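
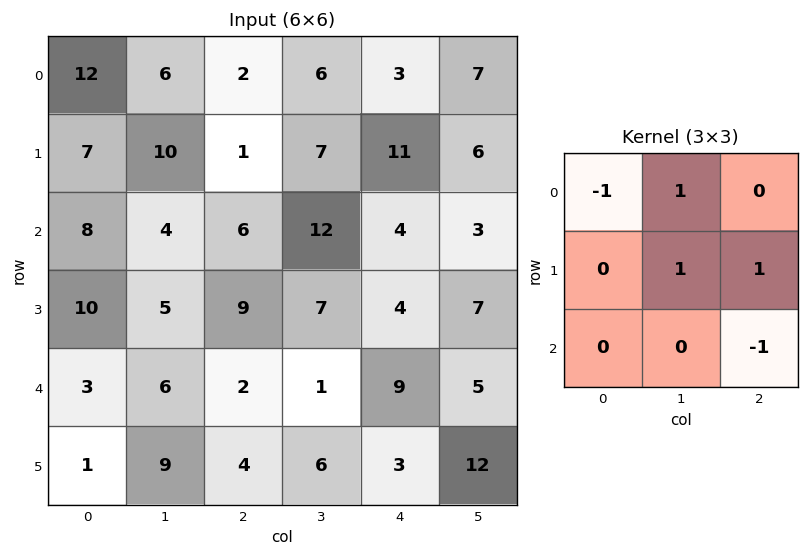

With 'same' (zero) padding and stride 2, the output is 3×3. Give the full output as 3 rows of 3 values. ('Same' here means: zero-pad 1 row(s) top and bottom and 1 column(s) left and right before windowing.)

8 1 4
14 2 4
10 1 -1

Output[0,0]: The receptive field on the zero-padded input at this output position is [0 0 0 / 0 12 6 / 0 7 10]. Elementwise product with the kernel and sum: 0·-1 + 0·1 + 12·1 + 6·1 + 10·-1.
Output[0,1]: The receptive field on the zero-padded input at this output position is [0 0 0 / 6 2 6 / 10 1 7]. Elementwise product with the kernel and sum: 0·-1 + 0·1 + 2·1 + 6·1 + 7·-1.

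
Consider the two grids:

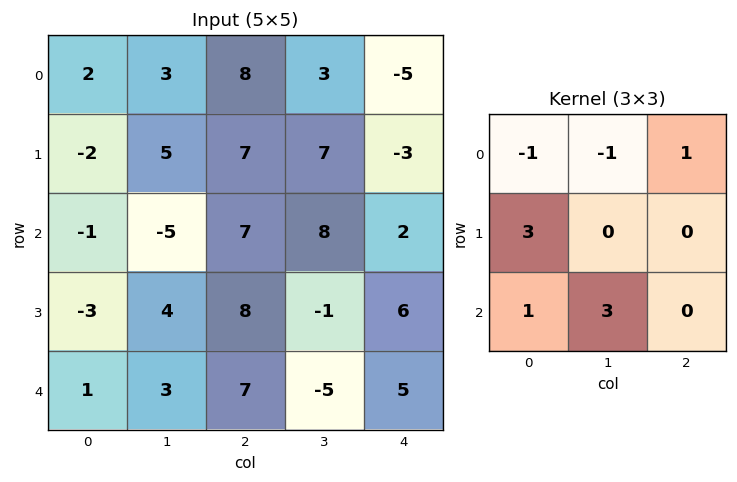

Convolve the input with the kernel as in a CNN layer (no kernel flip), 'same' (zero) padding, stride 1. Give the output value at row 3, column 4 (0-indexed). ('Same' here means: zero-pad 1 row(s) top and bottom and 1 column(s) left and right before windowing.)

-3

The receptive field on the zero-padded input at this output position is [8 2 0 / -1 6 0 / -5 5 0]. Elementwise product with the kernel and sum: 8·-1 + 2·-1 + 0·1 + -1·3 + -5·1 + 5·3.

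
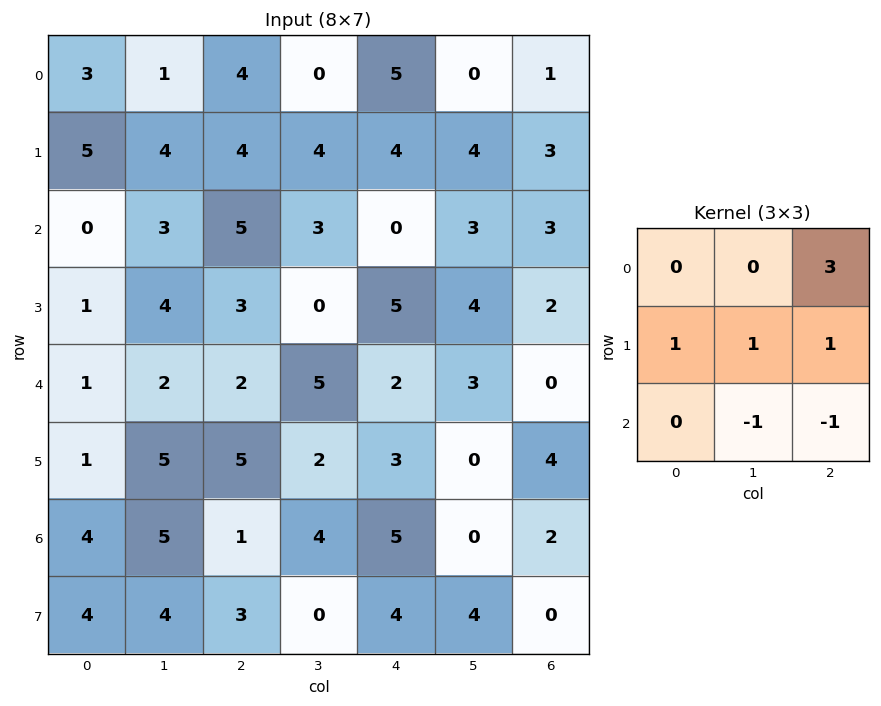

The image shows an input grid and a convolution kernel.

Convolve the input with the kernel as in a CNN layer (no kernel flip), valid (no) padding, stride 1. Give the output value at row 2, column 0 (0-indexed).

19

The receptive field on the input at this output position is [0 3 5 / 1 4 3 / 1 2 2]. Elementwise product with the kernel and sum: 5·3 + 1·1 + 4·1 + 3·1 + 2·-1 + 2·-1.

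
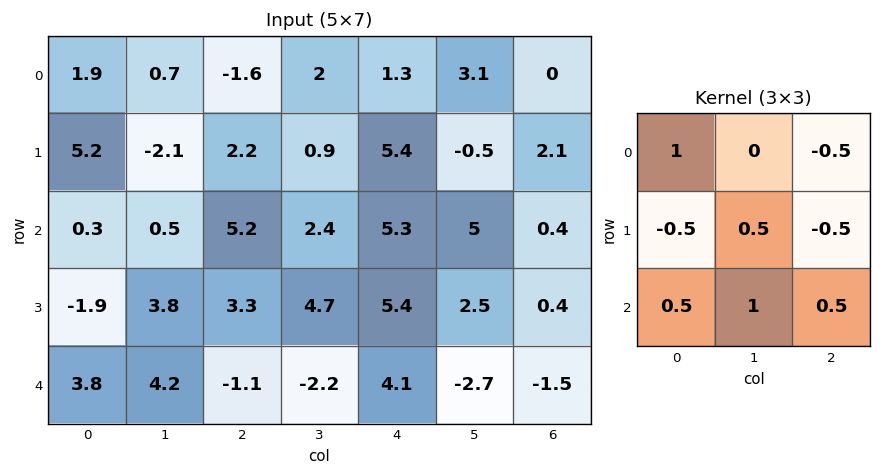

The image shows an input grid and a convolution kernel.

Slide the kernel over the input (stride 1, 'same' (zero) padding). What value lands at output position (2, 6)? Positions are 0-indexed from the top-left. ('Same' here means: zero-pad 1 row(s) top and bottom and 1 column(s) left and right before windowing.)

-1.15

The receptive field on the zero-padded input at this output position is [-0.5 2.1 0 / 5 0.4 0 / 2.5 0.4 0]. Elementwise product with the kernel and sum: -0.5·1 + 0·-0.5 + 5·-0.5 + 0.4·0.5 + 0·-0.5 + 2.5·0.5 + 0.4·1 + 0·0.5.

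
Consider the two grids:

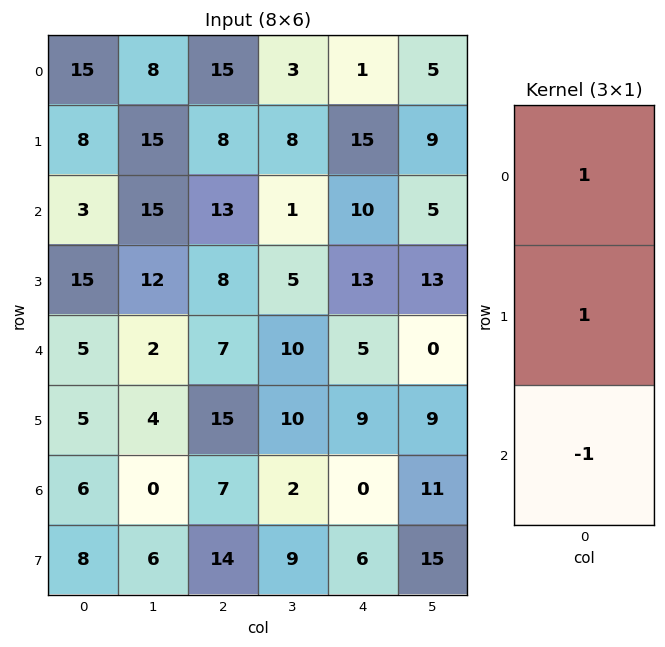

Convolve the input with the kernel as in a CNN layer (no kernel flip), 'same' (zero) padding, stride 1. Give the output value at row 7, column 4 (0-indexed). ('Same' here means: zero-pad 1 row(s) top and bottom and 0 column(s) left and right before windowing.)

6

The receptive field on the zero-padded input at this output position is [0 / 6 / 0]. Elementwise product with the kernel and sum: 0·1 + 6·1 + 0·-1.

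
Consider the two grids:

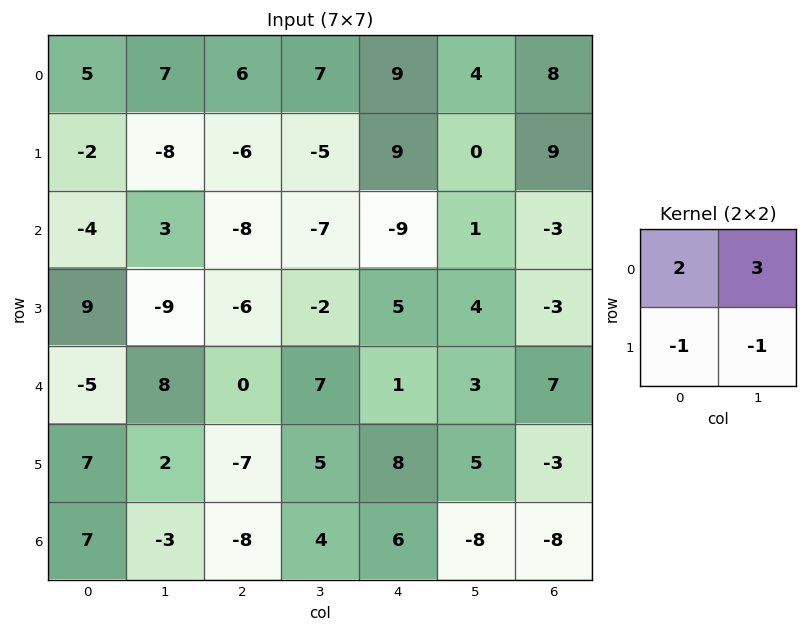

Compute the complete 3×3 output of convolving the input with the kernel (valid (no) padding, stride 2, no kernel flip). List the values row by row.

Output[0,0]: The receptive field on the input at this output position is [5 7 / -2 -8]. Elementwise product with the kernel and sum: 5·2 + 7·3 + -2·-1 + -8·-1.
Output[0,1]: The receptive field on the input at this output position is [6 7 / -6 -5]. Elementwise product with the kernel and sum: 6·2 + 7·3 + -6·-1 + -5·-1.

41 44 21
1 -29 -24
5 23 -2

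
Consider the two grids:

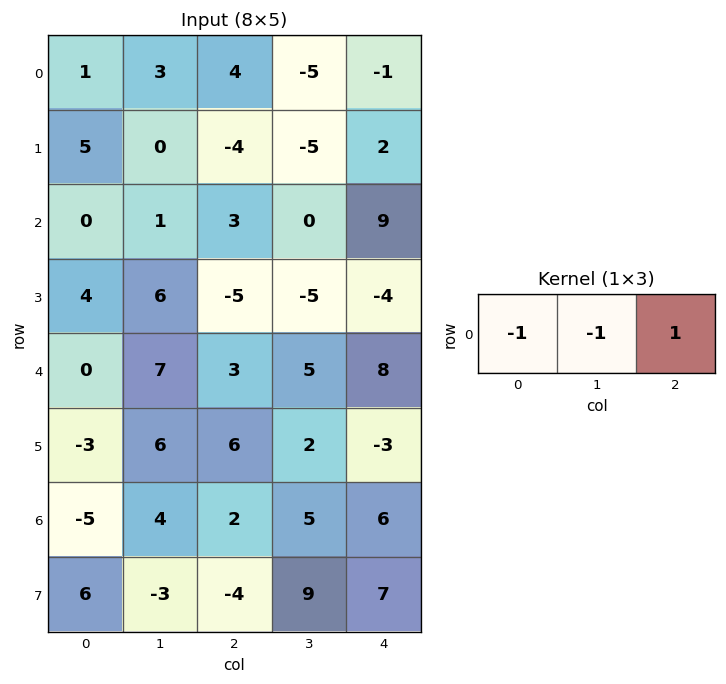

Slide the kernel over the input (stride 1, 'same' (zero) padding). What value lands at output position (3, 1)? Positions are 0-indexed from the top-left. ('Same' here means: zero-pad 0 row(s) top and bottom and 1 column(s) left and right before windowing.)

The receptive field on the zero-padded input at this output position is [4 6 -5]. Elementwise product with the kernel and sum: 4·-1 + 6·-1 + -5·1.

-15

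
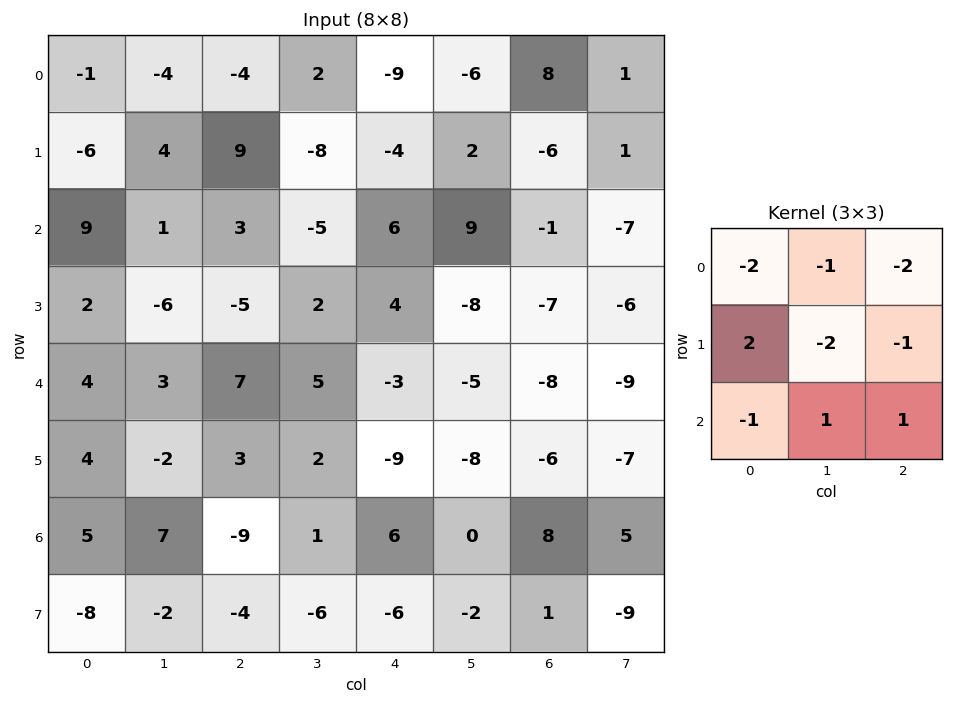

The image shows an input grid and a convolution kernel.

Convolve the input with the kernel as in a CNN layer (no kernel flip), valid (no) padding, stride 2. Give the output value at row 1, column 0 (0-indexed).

The receptive field on the input at this output position is [9 1 3 / 2 -6 -5 / 4 3 7]. Elementwise product with the kernel and sum: 9·-2 + 1·-1 + 3·-2 + 2·2 + -6·-2 + -5·-1 + 4·-1 + 3·1 + 7·1.

2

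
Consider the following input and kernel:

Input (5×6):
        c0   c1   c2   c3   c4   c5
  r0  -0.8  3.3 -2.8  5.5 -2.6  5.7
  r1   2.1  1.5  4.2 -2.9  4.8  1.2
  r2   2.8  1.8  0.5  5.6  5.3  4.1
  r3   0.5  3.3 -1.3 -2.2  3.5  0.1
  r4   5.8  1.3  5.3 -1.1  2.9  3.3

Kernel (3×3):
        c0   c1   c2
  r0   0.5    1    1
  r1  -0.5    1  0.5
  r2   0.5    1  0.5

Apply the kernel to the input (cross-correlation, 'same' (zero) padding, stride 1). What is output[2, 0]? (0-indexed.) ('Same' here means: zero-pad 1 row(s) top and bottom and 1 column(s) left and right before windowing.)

9.45

The receptive field on the zero-padded input at this output position is [0 2.1 1.5 / 0 2.8 1.8 / 0 0.5 3.3]. Elementwise product with the kernel and sum: 0·0.5 + 2.1·1 + 1.5·1 + 0·-0.5 + 2.8·1 + 1.8·0.5 + 0·0.5 + 0.5·1 + 3.3·0.5.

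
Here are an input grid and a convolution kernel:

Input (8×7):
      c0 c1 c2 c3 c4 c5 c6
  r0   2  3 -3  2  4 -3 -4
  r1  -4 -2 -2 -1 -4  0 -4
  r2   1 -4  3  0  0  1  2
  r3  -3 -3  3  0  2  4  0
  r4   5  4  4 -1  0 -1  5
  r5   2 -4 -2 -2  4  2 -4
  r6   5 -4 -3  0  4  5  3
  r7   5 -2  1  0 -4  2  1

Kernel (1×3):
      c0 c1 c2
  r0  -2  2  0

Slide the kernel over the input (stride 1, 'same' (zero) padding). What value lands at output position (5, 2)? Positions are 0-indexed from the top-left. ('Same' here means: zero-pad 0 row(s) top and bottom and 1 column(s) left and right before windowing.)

4

The receptive field on the zero-padded input at this output position is [-4 -2 -2]. Elementwise product with the kernel and sum: -4·-2 + -2·2.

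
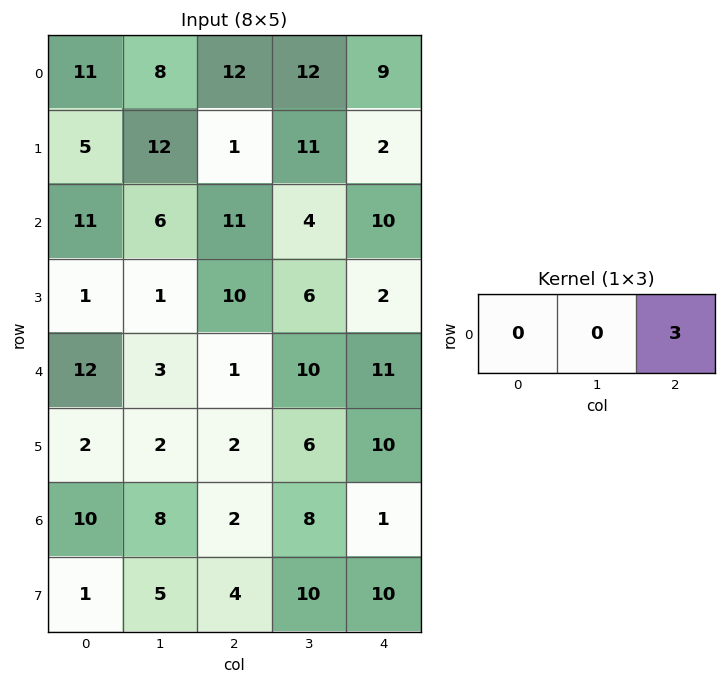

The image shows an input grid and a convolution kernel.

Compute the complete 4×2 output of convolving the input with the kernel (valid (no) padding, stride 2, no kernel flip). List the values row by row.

Output[0,0]: The receptive field on the input at this output position is [11 8 12]. Elementwise product with the kernel and sum: 12·3.

36 27
33 30
3 33
6 3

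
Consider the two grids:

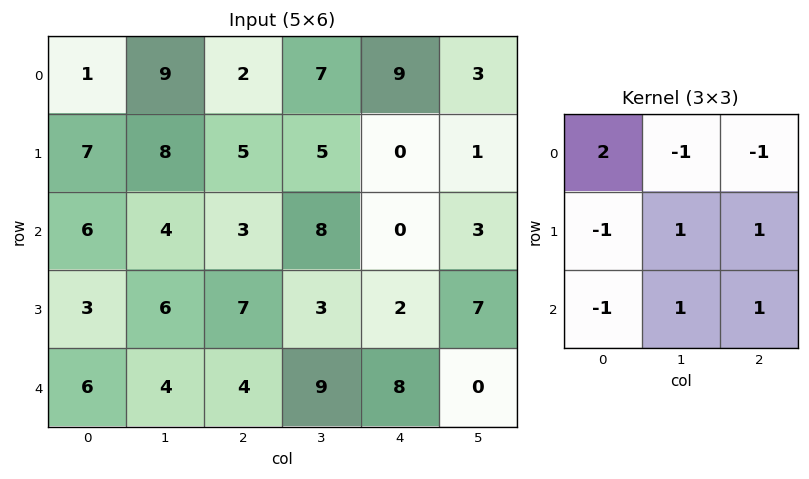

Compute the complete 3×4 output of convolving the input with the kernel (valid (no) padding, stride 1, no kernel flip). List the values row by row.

-2 18 -7 -7
12 17 8 10
17 10 9 18

Output[0,0]: The receptive field on the input at this output position is [1 9 2 / 7 8 5 / 6 4 3]. Elementwise product with the kernel and sum: 1·2 + 9·-1 + 2·-1 + 7·-1 + 8·1 + 5·1 + 6·-1 + 4·1 + 3·1.
Output[0,1]: The receptive field on the input at this output position is [9 2 7 / 8 5 5 / 4 3 8]. Elementwise product with the kernel and sum: 9·2 + 2·-1 + 7·-1 + 8·-1 + 5·1 + 5·1 + 4·-1 + 3·1 + 8·1.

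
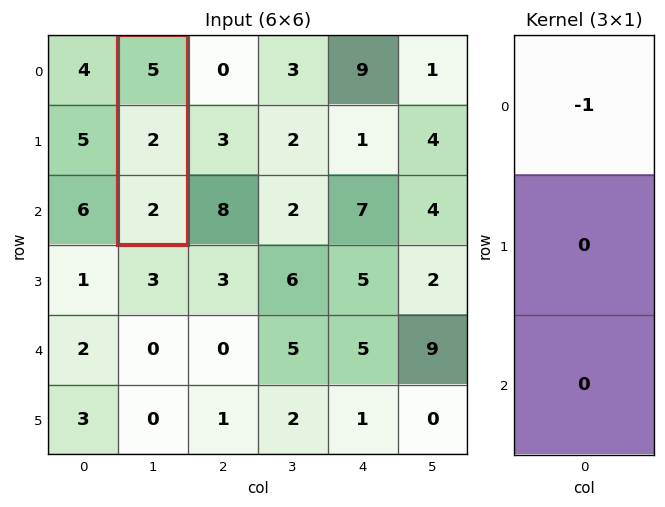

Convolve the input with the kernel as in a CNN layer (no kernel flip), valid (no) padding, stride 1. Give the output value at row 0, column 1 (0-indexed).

-5

The receptive field on the input at this output position is [5 / 2 / 2]. Elementwise product with the kernel and sum: 5·-1.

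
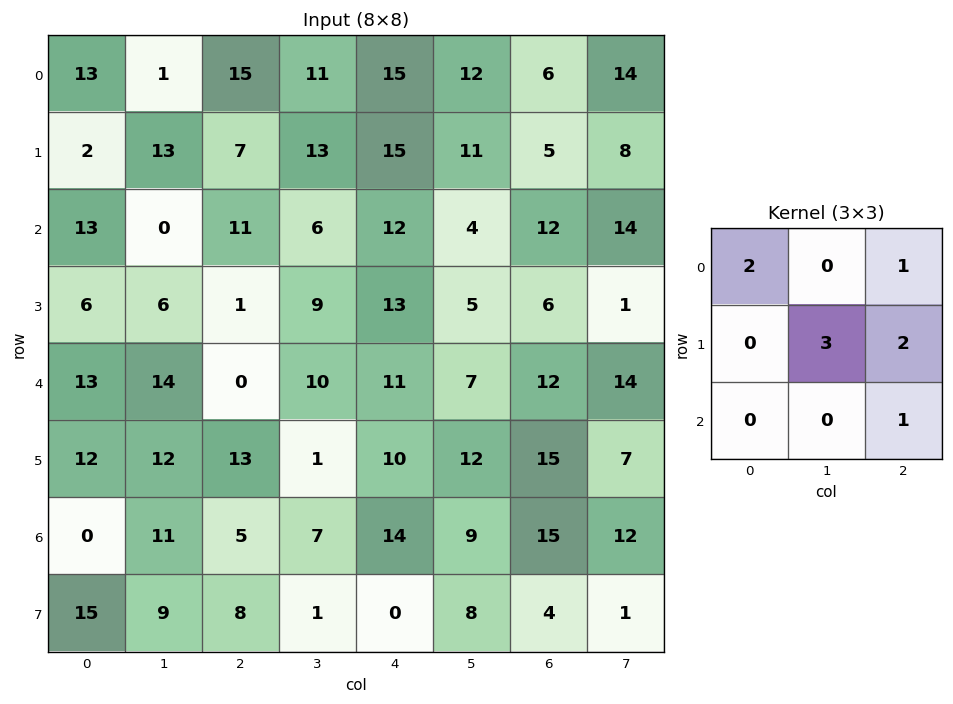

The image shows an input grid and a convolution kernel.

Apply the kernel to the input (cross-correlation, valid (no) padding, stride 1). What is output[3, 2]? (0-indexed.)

The receptive field on the input at this output position is [1 9 13 / 0 10 11 / 13 1 10]. Elementwise product with the kernel and sum: 1·2 + 13·1 + 10·3 + 11·2 + 10·1.

77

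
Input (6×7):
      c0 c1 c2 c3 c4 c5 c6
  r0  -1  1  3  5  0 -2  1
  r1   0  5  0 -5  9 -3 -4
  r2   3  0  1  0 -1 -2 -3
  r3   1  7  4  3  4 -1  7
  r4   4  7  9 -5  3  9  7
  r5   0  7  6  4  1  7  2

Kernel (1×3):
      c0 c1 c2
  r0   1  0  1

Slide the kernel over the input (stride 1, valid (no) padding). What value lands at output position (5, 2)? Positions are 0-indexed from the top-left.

7

The receptive field on the input at this output position is [6 4 1]. Elementwise product with the kernel and sum: 6·1 + 1·1.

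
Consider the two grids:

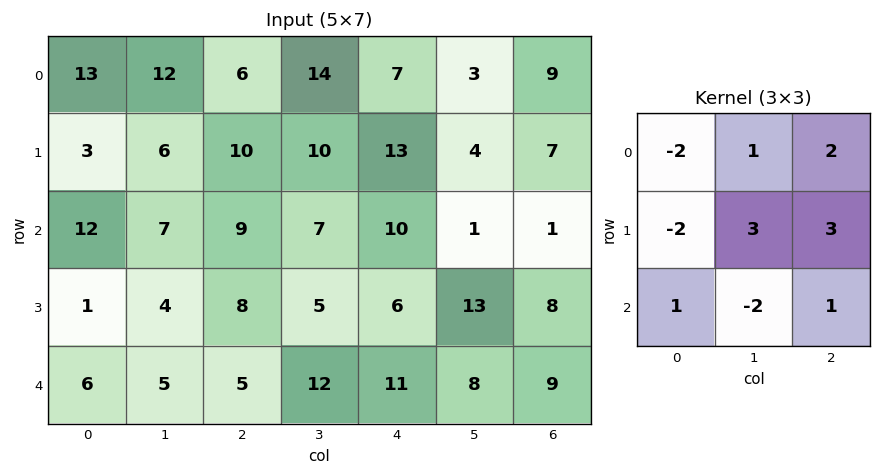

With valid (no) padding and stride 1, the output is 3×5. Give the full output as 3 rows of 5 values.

47 54 70 4 23
45 45 53 26 -34
36 47 18 43 38

Output[0,0]: The receptive field on the input at this output position is [13 12 6 / 3 6 10 / 12 7 9]. Elementwise product with the kernel and sum: 13·-2 + 12·1 + 6·2 + 3·-2 + 6·3 + 10·3 + 12·1 + 7·-2 + 9·1.
Output[0,1]: The receptive field on the input at this output position is [12 6 14 / 6 10 10 / 7 9 7]. Elementwise product with the kernel and sum: 12·-2 + 6·1 + 14·2 + 6·-2 + 10·3 + 10·3 + 7·1 + 9·-2 + 7·1.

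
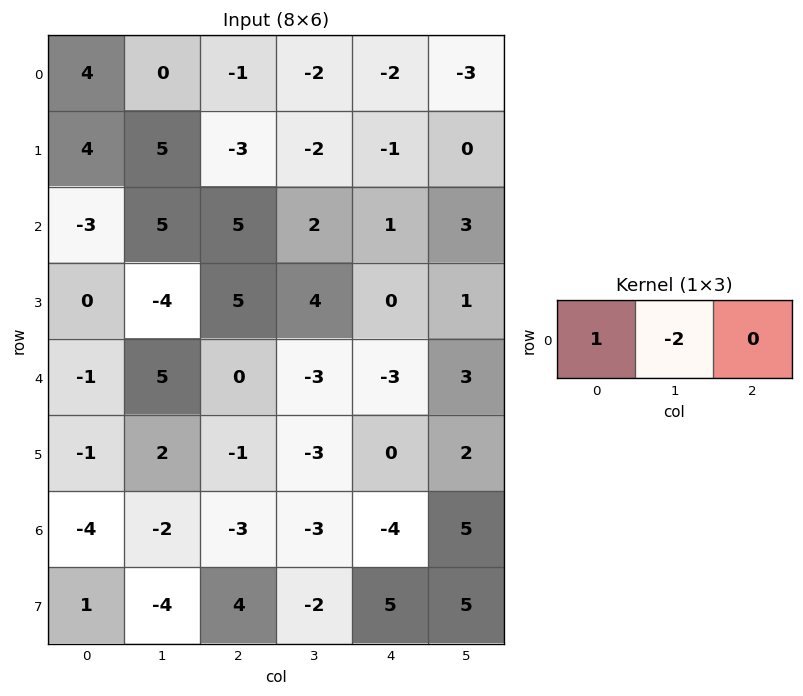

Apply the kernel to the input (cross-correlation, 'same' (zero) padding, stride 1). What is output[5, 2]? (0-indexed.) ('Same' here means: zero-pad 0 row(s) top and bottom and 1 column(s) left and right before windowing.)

4

The receptive field on the zero-padded input at this output position is [2 -1 -3]. Elementwise product with the kernel and sum: 2·1 + -1·-2.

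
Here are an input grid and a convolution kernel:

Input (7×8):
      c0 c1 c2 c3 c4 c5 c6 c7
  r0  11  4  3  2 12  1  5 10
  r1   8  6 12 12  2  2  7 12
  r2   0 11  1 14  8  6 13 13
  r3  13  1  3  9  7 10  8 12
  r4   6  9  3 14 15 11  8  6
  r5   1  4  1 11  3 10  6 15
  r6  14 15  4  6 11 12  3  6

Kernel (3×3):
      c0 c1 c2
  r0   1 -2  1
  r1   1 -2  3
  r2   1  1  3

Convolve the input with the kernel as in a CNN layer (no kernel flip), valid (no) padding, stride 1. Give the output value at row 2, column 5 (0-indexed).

The receptive field on the input at this output position is [6 13 13 / 10 8 12 / 11 8 6]. Elementwise product with the kernel and sum: 6·1 + 13·-2 + 13·1 + 10·1 + 8·-2 + 12·3 + 11·1 + 8·1 + 6·3.

60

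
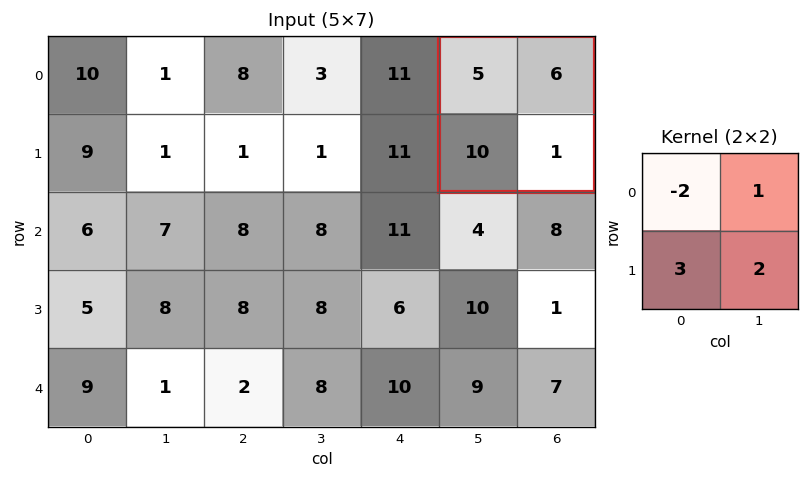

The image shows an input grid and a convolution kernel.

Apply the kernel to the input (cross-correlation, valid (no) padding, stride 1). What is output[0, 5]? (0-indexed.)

28

The receptive field on the input at this output position is [5 6 / 10 1]. Elementwise product with the kernel and sum: 5·-2 + 6·1 + 10·3 + 1·2.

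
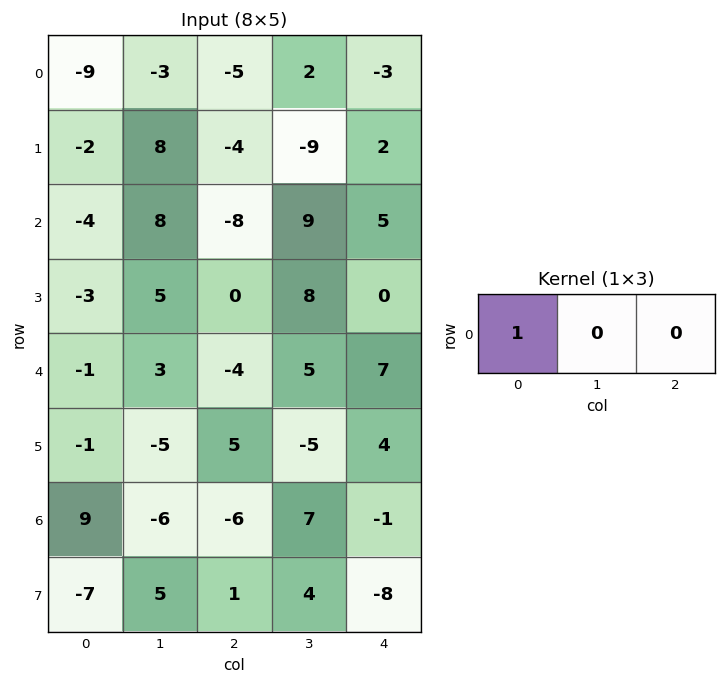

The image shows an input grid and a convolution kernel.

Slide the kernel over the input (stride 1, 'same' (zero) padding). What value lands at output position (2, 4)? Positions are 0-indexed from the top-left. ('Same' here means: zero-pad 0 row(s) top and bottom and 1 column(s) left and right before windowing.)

9

The receptive field on the zero-padded input at this output position is [9 5 0]. Elementwise product with the kernel and sum: 9·1.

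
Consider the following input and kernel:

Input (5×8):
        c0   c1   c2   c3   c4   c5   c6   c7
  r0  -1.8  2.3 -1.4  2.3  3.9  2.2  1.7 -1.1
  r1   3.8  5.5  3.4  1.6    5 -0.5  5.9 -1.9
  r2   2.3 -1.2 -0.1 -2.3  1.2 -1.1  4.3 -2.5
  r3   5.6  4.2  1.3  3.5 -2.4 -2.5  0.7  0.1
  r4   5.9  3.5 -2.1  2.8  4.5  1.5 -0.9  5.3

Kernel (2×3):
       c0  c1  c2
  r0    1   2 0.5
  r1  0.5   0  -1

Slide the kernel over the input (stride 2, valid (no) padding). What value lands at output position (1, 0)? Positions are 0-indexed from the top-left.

The receptive field on the input at this output position is [2.3 -1.2 -0.1 / 5.6 4.2 1.3]. Elementwise product with the kernel and sum: 2.3·1 + -1.2·2 + -0.1·0.5 + 5.6·0.5 + 1.3·-1.

1.35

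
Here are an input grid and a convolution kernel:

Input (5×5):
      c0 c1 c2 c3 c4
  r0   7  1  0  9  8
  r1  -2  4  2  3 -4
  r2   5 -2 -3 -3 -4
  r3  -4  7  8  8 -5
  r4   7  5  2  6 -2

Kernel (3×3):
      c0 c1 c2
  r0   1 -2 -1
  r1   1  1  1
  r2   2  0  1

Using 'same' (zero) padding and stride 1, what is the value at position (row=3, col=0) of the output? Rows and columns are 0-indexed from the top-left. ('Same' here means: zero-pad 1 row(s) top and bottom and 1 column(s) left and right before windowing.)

0

The receptive field on the zero-padded input at this output position is [0 5 -2 / 0 -4 7 / 0 7 5]. Elementwise product with the kernel and sum: 0·1 + 5·-2 + -2·-1 + 0·1 + -4·1 + 7·1 + 0·2 + 5·1.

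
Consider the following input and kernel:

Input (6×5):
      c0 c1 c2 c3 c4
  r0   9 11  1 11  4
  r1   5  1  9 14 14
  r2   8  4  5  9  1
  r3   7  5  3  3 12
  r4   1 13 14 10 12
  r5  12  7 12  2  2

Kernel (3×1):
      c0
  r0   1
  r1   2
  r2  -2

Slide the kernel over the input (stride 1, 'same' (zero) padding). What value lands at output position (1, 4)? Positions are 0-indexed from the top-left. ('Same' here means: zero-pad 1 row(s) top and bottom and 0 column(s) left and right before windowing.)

30

The receptive field on the zero-padded input at this output position is [4 / 14 / 1]. Elementwise product with the kernel and sum: 4·1 + 14·2 + 1·-2.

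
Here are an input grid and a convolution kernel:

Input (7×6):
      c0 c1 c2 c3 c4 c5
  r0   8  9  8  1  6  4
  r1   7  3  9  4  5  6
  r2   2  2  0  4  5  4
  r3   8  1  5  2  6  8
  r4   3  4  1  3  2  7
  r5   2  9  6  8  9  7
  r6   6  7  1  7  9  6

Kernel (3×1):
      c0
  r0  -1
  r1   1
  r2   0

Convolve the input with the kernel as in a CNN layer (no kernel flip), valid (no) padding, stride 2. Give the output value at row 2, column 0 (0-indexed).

-1

The receptive field on the input at this output position is [3 / 2 / 6]. Elementwise product with the kernel and sum: 3·-1 + 2·1.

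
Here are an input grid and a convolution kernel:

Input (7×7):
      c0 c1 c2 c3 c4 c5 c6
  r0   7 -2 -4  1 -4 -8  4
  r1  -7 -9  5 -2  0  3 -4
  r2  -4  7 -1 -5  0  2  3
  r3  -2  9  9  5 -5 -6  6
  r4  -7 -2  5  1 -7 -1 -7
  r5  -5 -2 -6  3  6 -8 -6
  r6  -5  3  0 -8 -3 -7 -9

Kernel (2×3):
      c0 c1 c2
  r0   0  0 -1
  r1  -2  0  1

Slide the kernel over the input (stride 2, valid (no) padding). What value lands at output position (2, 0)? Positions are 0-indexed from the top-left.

The receptive field on the input at this output position is [-7 -2 5 / -5 -2 -6]. Elementwise product with the kernel and sum: 5·-1 + -5·-2 + -6·1.

-1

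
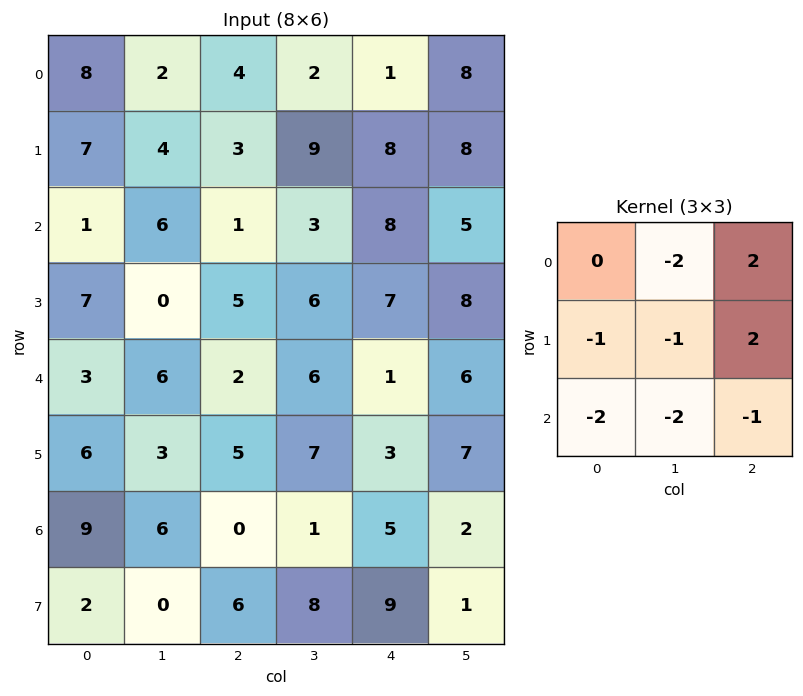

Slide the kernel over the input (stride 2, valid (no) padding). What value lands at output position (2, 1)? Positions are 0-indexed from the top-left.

The receptive field on the input at this output position is [2 6 1 / 5 7 3 / 0 1 5]. Elementwise product with the kernel and sum: 6·-2 + 1·2 + 5·-1 + 7·-1 + 3·2 + 0·-2 + 1·-2 + 5·-1.

-23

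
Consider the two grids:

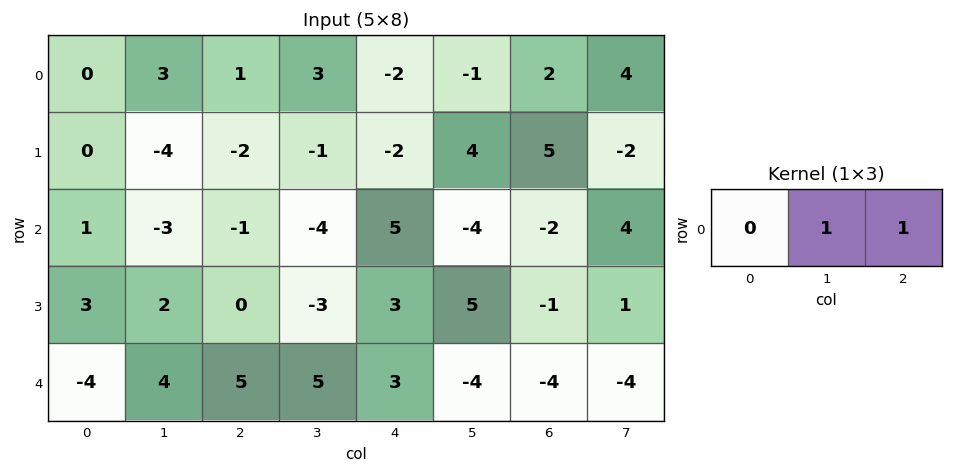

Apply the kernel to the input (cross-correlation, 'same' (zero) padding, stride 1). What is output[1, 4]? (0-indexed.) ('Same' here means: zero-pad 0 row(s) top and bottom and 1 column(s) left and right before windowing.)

The receptive field on the zero-padded input at this output position is [-1 -2 4]. Elementwise product with the kernel and sum: -2·1 + 4·1.

2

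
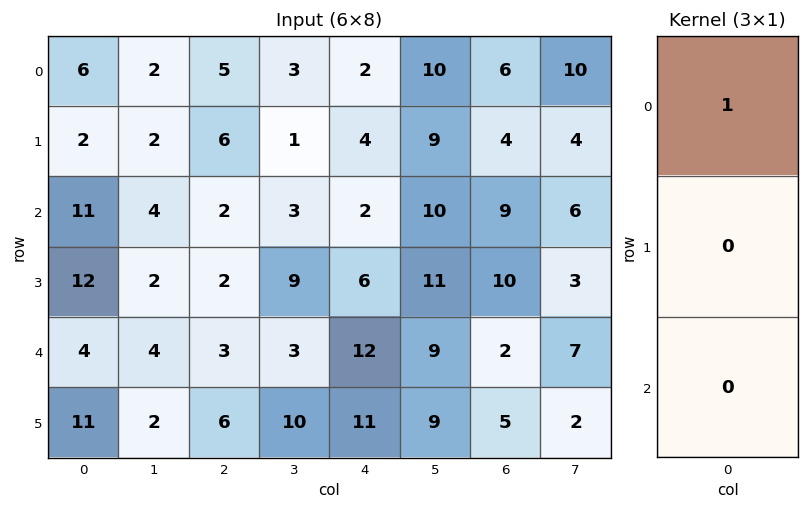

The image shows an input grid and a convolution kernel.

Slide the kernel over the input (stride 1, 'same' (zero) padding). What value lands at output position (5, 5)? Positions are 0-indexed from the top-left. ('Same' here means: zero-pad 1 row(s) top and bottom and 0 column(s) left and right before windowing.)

9

The receptive field on the zero-padded input at this output position is [9 / 9 / 0]. Elementwise product with the kernel and sum: 9·1.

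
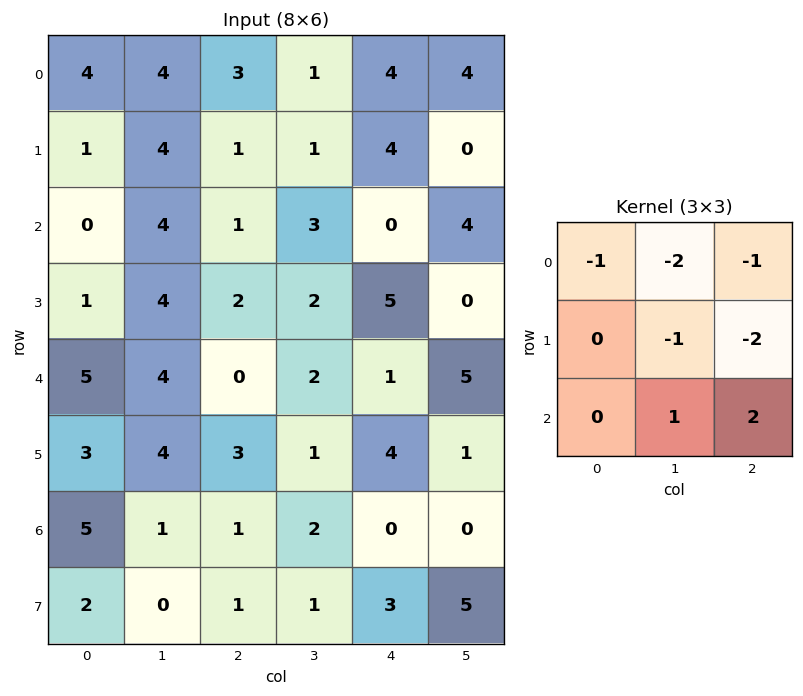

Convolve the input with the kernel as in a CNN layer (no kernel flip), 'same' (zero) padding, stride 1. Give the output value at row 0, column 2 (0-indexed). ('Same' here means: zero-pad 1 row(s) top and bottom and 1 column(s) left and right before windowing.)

The receptive field on the zero-padded input at this output position is [0 0 0 / 4 3 1 / 4 1 1]. Elementwise product with the kernel and sum: 0·-1 + 0·-2 + 0·-1 + 3·-1 + 1·-2 + 1·1 + 1·2.

-2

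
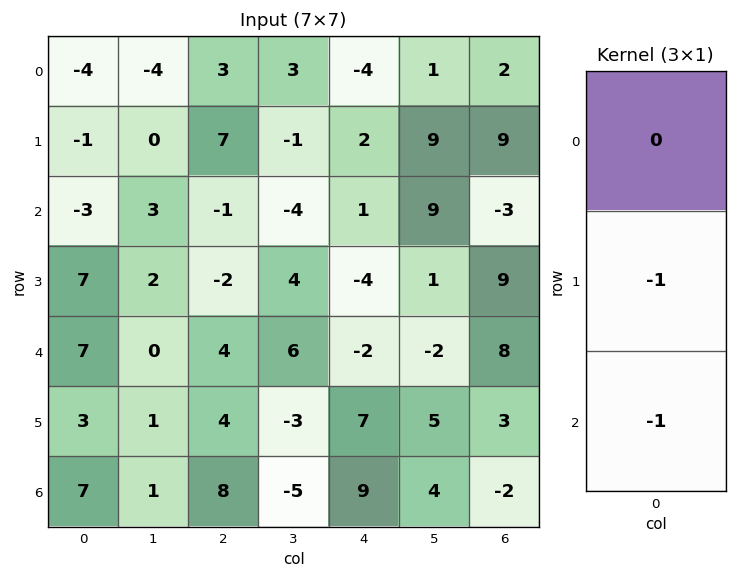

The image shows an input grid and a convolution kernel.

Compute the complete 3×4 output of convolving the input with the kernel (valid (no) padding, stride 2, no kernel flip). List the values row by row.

Output[0,0]: The receptive field on the input at this output position is [-4 / -1 / -3]. Elementwise product with the kernel and sum: -1·-1 + -3·-1.
Output[0,1]: The receptive field on the input at this output position is [3 / 7 / -1]. Elementwise product with the kernel and sum: 7·-1 + -1·-1.

4 -6 -3 -6
-14 -2 6 -17
-10 -12 -16 -1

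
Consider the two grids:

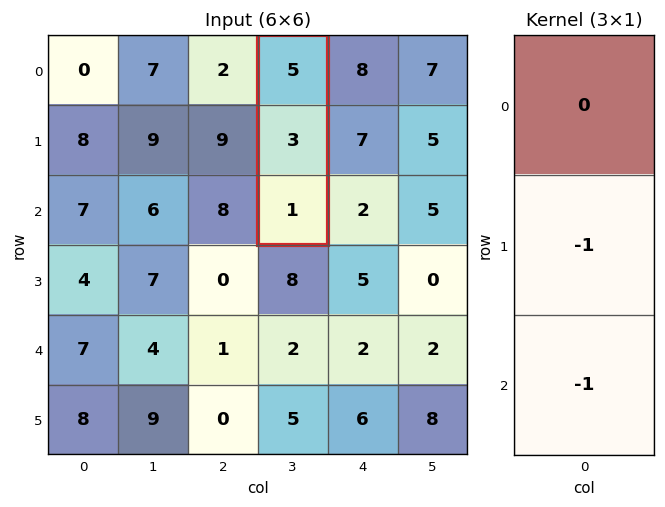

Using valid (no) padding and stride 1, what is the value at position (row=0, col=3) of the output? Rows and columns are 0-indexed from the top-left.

The receptive field on the input at this output position is [5 / 3 / 1]. Elementwise product with the kernel and sum: 3·-1 + 1·-1.

-4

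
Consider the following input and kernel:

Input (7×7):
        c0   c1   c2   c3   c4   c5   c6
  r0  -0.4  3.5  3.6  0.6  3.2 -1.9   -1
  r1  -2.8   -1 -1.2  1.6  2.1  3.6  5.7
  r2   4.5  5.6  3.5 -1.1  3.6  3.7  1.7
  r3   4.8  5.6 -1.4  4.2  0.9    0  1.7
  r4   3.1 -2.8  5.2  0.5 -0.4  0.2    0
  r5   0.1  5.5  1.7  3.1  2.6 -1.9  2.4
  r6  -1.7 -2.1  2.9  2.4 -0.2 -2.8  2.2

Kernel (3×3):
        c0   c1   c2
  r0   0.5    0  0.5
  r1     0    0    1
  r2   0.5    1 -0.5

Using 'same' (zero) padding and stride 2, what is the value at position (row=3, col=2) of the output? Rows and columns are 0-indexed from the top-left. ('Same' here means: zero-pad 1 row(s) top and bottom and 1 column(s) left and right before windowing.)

The receptive field on the zero-padded input at this output position is [3.1 2.6 -1.9 / 2.4 -0.2 -2.8 / 0 0 0]. Elementwise product with the kernel and sum: 3.1·0.5 + -1.9·0.5 + -2.8·1 + 0·0.5 + 0·1 + 0·-0.5.

-2.2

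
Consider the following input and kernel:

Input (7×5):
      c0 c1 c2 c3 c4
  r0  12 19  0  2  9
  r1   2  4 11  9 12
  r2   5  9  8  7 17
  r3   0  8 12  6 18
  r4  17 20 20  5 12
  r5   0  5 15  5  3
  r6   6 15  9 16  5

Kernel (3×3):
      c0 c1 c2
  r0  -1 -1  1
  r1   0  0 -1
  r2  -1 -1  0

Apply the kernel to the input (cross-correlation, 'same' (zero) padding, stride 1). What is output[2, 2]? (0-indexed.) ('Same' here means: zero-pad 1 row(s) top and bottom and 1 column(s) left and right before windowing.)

-33

The receptive field on the zero-padded input at this output position is [4 11 9 / 9 8 7 / 8 12 6]. Elementwise product with the kernel and sum: 4·-1 + 11·-1 + 9·1 + 7·-1 + 8·-1 + 12·-1.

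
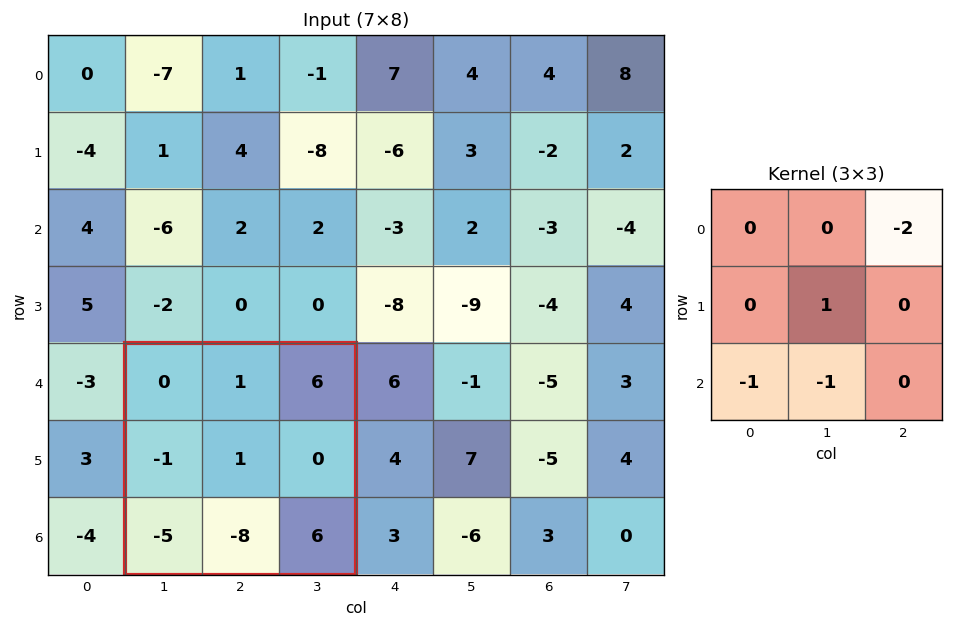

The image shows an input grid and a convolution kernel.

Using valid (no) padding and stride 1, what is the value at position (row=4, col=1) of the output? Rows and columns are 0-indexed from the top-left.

The receptive field on the input at this output position is [0 1 6 / -1 1 0 / -5 -8 6]. Elementwise product with the kernel and sum: 6·-2 + 1·1 + -5·-1 + -8·-1.

2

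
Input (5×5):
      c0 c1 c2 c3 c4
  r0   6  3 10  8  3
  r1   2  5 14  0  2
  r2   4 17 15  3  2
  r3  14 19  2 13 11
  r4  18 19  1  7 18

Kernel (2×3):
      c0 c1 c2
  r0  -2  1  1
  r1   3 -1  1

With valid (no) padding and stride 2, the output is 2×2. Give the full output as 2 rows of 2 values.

16 35
49 -21

Output[0,0]: The receptive field on the input at this output position is [6 3 10 / 2 5 14]. Elementwise product with the kernel and sum: 6·-2 + 3·1 + 10·1 + 2·3 + 5·-1 + 14·1.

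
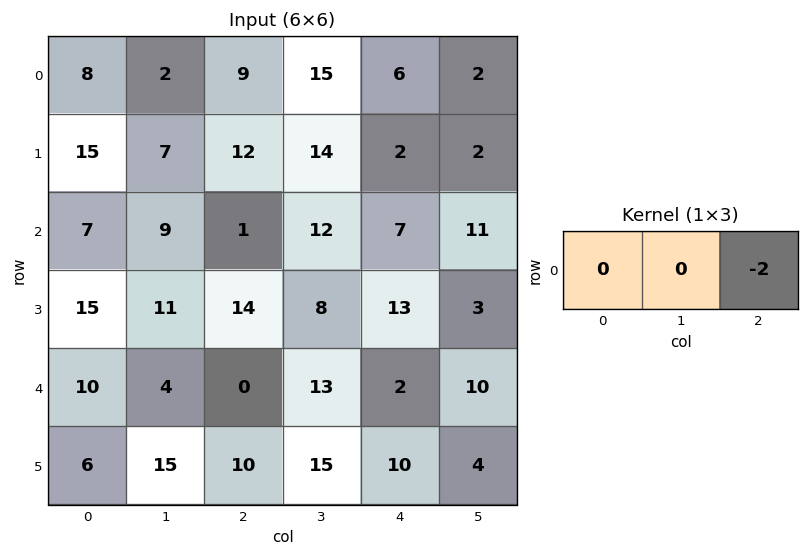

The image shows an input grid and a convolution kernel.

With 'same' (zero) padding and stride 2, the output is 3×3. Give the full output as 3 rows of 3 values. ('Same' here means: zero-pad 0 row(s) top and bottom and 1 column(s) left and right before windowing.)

Output[0,0]: The receptive field on the zero-padded input at this output position is [0 8 2]. Elementwise product with the kernel and sum: 2·-2.

-4 -30 -4
-18 -24 -22
-8 -26 -20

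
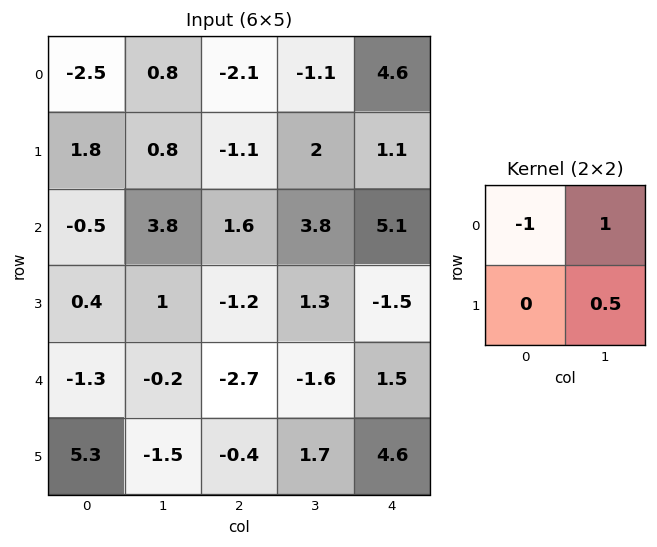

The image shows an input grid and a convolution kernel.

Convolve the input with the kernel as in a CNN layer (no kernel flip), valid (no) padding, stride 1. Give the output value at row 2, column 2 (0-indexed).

2.85

The receptive field on the input at this output position is [1.6 3.8 / -1.2 1.3]. Elementwise product with the kernel and sum: 1.6·-1 + 3.8·1 + 1.3·0.5.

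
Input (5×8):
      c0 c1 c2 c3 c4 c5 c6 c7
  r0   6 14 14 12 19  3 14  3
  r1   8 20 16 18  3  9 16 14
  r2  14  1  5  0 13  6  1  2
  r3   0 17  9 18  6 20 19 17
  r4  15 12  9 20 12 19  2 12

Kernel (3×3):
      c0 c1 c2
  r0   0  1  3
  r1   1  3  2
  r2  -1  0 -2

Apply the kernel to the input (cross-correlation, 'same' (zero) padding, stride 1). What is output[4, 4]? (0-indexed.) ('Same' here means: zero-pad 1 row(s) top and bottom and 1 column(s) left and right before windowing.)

The receptive field on the zero-padded input at this output position is [18 6 20 / 20 12 19 / 0 0 0]. Elementwise product with the kernel and sum: 6·1 + 20·3 + 20·1 + 12·3 + 19·2 + 0·-1 + 0·-2.

160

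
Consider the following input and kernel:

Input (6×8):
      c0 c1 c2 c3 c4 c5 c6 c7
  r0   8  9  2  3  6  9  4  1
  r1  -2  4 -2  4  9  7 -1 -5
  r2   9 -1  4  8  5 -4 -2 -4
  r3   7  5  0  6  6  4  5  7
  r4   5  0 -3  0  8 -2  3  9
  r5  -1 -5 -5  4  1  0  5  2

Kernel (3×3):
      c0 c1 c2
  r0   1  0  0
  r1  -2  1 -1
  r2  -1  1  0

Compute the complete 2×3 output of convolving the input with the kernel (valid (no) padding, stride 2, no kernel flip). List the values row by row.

Output[0,0]: The receptive field on the input at this output position is [8 9 2 / -2 4 -2 / 9 -1 4]. Elementwise product with the kernel and sum: 8·1 + -2·-2 + 4·1 + -2·-1 + 9·-1 + -1·1.

8 5 -13
-5 7 -18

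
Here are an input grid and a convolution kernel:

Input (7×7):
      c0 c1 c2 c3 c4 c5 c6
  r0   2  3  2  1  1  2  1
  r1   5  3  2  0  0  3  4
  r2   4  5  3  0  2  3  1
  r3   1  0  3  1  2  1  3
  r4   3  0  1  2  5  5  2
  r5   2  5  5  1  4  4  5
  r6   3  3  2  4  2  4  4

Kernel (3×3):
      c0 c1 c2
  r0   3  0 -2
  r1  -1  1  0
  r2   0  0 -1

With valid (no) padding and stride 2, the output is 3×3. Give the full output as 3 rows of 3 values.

Output[0,0]: The receptive field on the input at this output position is [2 3 2 / 5 3 2 / 4 5 3]. Elementwise product with the kernel and sum: 2·3 + 2·-2 + 5·-1 + 3·1 + 3·-1.
Output[0,1]: The receptive field on the input at this output position is [2 1 1 / 2 0 0 / 3 0 2]. Elementwise product with the kernel and sum: 2·3 + 1·-2 + 2·-1 + 0·1 + 2·-1.

-3 0 3
4 -2 1
8 -13 7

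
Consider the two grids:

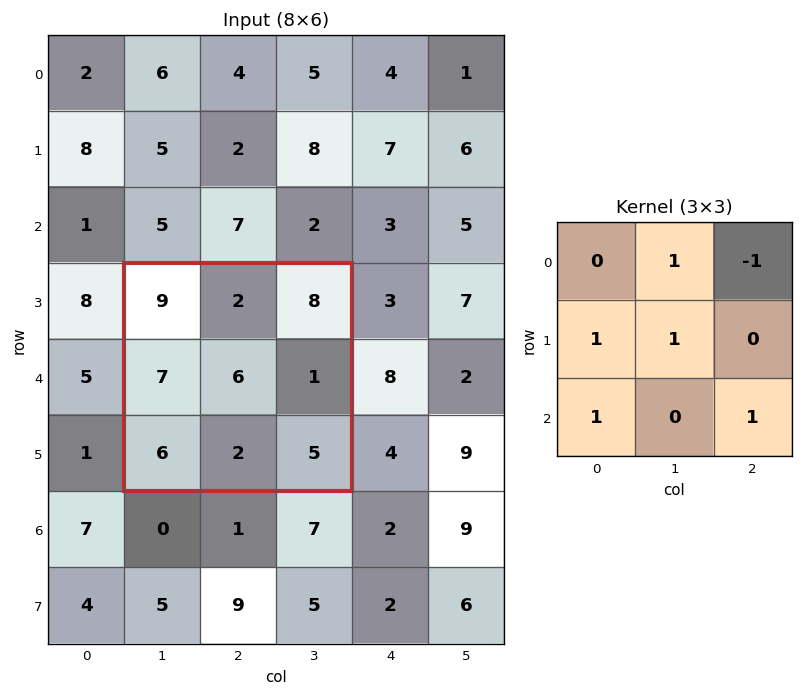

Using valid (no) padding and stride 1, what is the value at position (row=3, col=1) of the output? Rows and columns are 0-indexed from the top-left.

18

The receptive field on the input at this output position is [9 2 8 / 7 6 1 / 6 2 5]. Elementwise product with the kernel and sum: 2·1 + 8·-1 + 7·1 + 6·1 + 6·1 + 5·1.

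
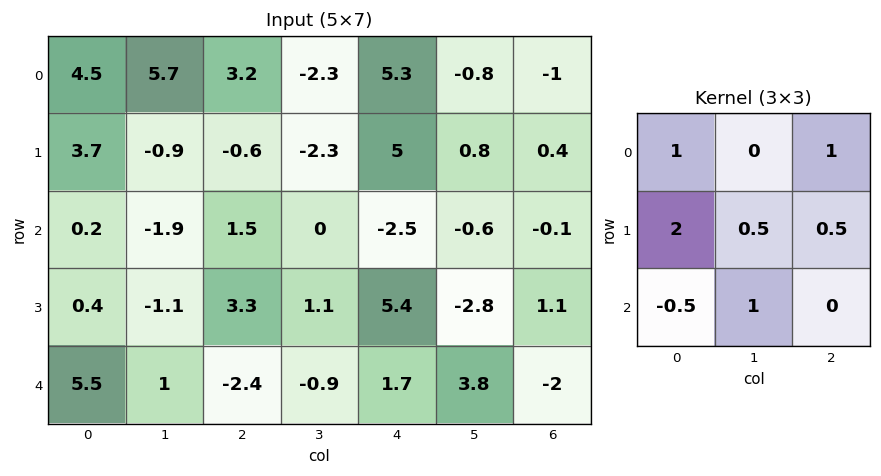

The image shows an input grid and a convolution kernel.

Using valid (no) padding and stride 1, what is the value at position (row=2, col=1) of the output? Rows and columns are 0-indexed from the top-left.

-4.8

The receptive field on the input at this output position is [-1.9 1.5 0 / -1.1 3.3 1.1 / 1 -2.4 -0.9]. Elementwise product with the kernel and sum: -1.9·1 + 0·1 + -1.1·2 + 3.3·0.5 + 1.1·0.5 + 1·-0.5 + -2.4·1.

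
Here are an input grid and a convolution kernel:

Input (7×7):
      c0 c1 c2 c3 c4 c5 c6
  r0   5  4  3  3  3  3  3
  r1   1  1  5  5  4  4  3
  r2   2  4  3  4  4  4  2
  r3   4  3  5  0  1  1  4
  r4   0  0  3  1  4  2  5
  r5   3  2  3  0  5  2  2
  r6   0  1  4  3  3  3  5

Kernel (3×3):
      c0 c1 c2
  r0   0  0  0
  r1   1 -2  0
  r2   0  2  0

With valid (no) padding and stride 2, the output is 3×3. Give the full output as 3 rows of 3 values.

7 3 4
-2 7 3
1 9 7

Output[0,0]: The receptive field on the input at this output position is [5 4 3 / 1 1 5 / 2 4 3]. Elementwise product with the kernel and sum: 1·1 + 1·-2 + 4·2.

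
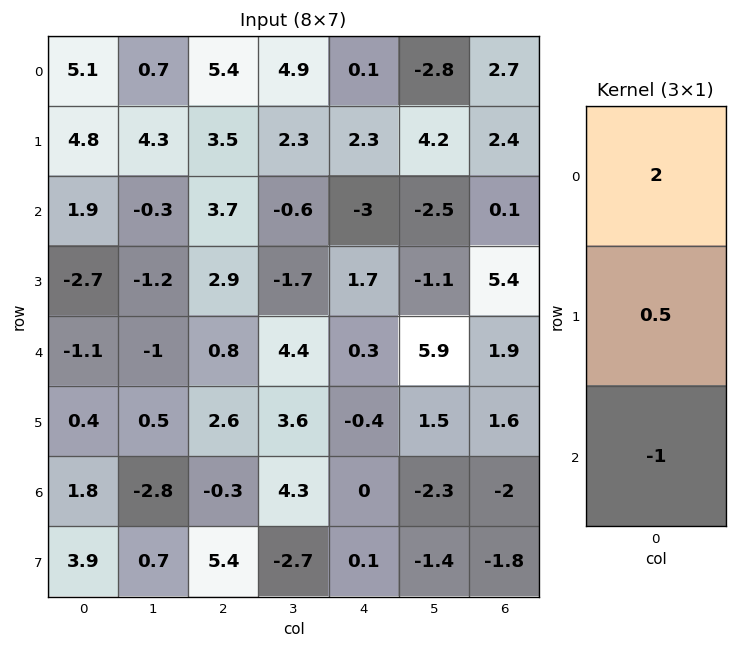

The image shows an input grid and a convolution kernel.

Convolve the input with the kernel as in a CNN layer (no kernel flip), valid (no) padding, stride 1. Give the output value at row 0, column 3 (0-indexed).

The receptive field on the input at this output position is [4.9 / 2.3 / -0.6]. Elementwise product with the kernel and sum: 4.9·2 + 2.3·0.5 + -0.6·-1.

11.55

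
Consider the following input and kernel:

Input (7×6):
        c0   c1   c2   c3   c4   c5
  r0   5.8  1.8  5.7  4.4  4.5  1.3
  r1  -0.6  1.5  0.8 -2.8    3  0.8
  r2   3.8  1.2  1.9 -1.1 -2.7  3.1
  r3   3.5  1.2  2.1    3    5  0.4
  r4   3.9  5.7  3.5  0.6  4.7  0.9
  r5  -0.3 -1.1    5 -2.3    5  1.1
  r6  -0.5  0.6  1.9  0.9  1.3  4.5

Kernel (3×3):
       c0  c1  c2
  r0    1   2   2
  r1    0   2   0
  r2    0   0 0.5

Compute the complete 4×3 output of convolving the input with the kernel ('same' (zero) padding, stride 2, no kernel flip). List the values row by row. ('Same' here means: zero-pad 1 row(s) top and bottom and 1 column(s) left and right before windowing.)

Output[0,0]: The receptive field on the zero-padded input at this output position is [0 0 0 / 0 5.8 1.8 / 0 -0.6 1.5]. Elementwise product with the kernel and sum: 0·1 + 0·2 + 0·2 + 5.8·2 + 1.5·0.5.
Output[0,1]: The receptive field on the zero-padded input at this output position is [0 0 0 / 1.8 5.7 4.4 / 1.5 0.8 -2.8]. Elementwise product with the kernel and sum: 0·1 + 0·2 + 0·2 + 5.7·2 + -2.8·0.5.

12.35 10 9.4
10 2.8 -0.4
16.65 17.25 23.75
-3.8 8.1 12.5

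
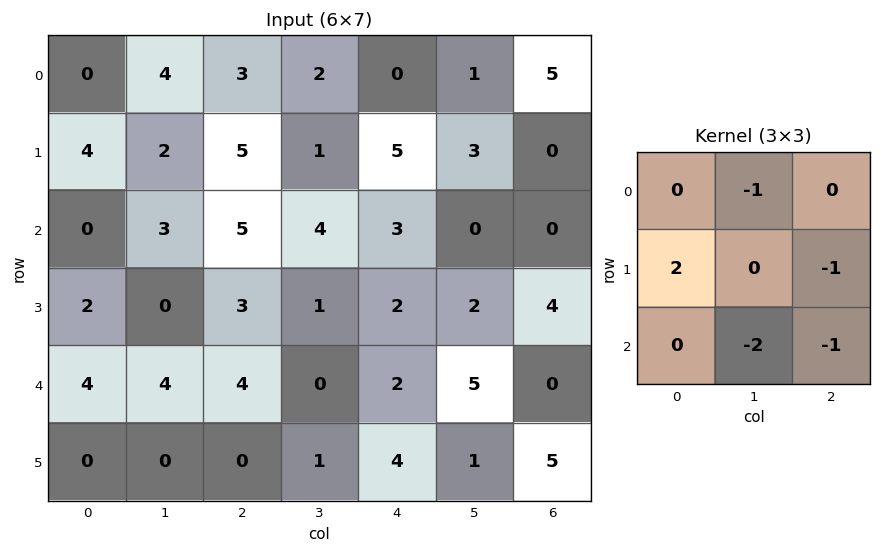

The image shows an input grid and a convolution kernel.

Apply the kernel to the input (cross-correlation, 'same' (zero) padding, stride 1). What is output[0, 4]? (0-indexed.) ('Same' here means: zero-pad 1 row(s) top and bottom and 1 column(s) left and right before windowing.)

The receptive field on the zero-padded input at this output position is [0 0 0 / 2 0 1 / 1 5 3]. Elementwise product with the kernel and sum: 0·-1 + 2·2 + 1·-1 + 5·-2 + 3·-1.

-10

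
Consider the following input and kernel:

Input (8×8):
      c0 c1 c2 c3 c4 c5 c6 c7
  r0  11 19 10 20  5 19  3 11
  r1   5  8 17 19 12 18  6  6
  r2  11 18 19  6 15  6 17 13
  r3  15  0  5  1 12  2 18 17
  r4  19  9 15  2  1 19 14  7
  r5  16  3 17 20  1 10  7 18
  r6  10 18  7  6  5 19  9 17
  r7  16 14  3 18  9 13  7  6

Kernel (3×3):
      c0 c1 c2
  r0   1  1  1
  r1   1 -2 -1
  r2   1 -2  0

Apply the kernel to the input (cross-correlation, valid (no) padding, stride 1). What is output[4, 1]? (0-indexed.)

The receptive field on the input at this output position is [9 15 2 / 3 17 20 / 18 7 6]. Elementwise product with the kernel and sum: 9·1 + 15·1 + 2·1 + 3·1 + 17·-2 + 20·-1 + 18·1 + 7·-2.

-21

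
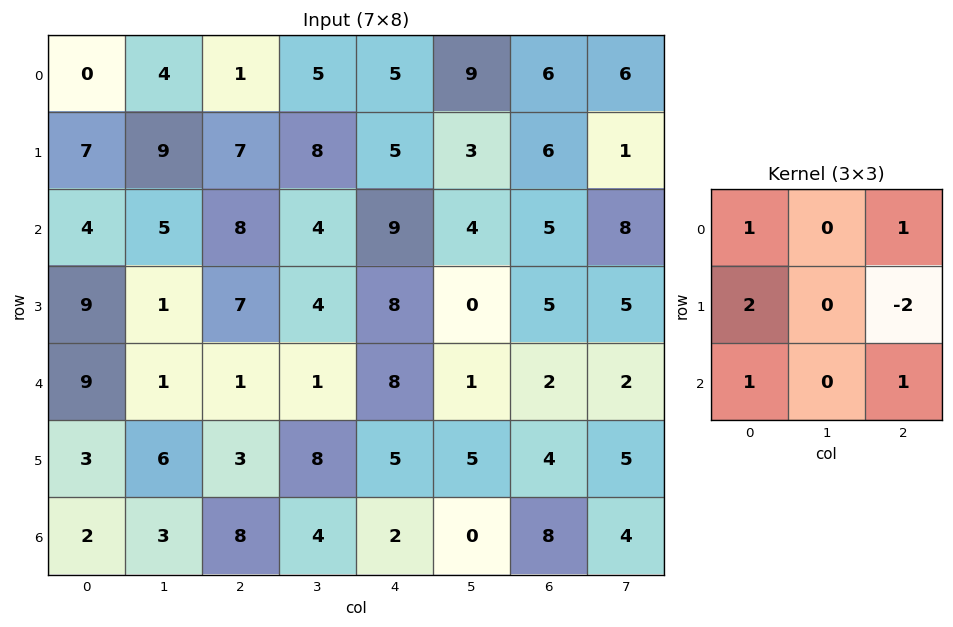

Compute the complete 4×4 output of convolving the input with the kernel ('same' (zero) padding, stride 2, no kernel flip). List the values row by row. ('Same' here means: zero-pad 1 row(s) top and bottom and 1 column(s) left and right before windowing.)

Output[0,0]: The receptive field on the zero-padded input at this output position is [0 0 0 / 0 0 4 / 0 7 9]. Elementwise product with the kernel and sum: 0·1 + 0·1 + 0·2 + 4·-2 + 0·1 + 9·1.

1 15 3 10
0 24 15 1
5 19 17 13
0 12 21 2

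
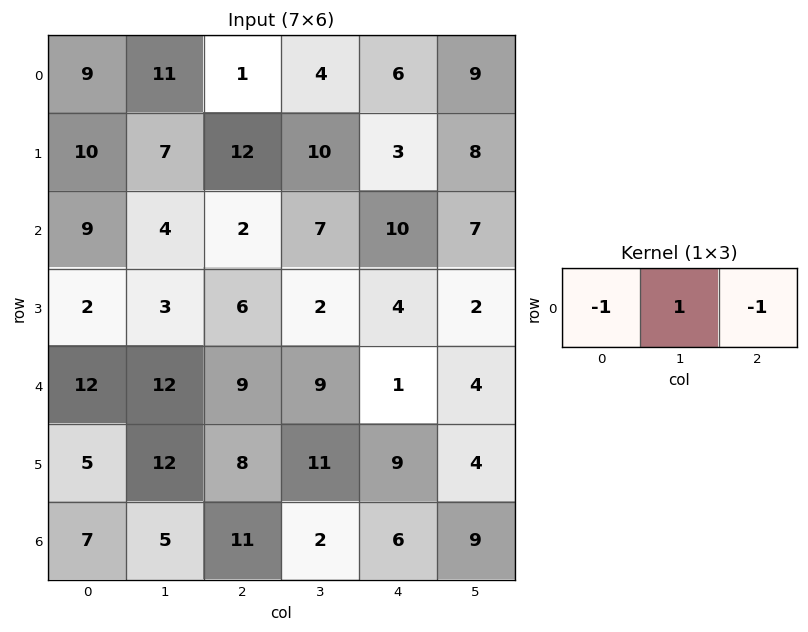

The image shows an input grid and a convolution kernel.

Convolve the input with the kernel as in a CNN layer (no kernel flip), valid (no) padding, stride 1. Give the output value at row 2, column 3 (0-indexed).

-4

The receptive field on the input at this output position is [7 10 7]. Elementwise product with the kernel and sum: 7·-1 + 10·1 + 7·-1.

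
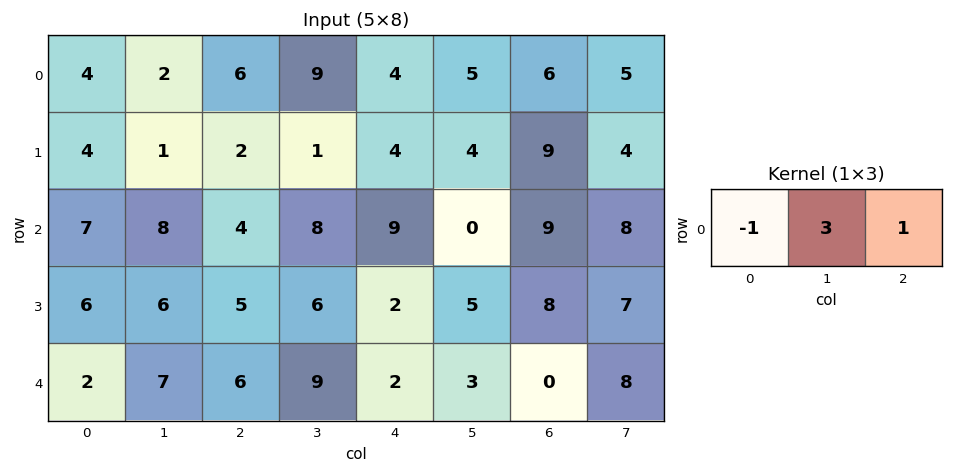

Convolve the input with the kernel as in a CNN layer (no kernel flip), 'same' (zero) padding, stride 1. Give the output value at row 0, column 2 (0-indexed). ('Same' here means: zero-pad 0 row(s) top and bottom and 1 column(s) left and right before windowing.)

The receptive field on the zero-padded input at this output position is [2 6 9]. Elementwise product with the kernel and sum: 2·-1 + 6·3 + 9·1.

25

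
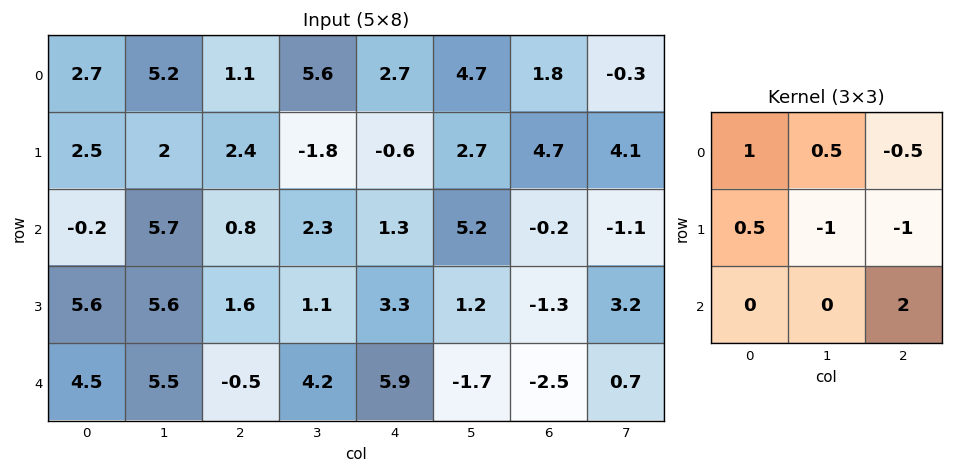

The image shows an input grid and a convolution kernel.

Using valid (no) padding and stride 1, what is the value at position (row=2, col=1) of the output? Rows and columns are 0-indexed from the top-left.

The receptive field on the input at this output position is [5.7 0.8 2.3 / 5.6 1.6 1.1 / 5.5 -0.5 4.2]. Elementwise product with the kernel and sum: 5.7·1 + 0.8·0.5 + 2.3·-0.5 + 5.6·0.5 + 1.6·-1 + 1.1·-1 + 4.2·2.

13.45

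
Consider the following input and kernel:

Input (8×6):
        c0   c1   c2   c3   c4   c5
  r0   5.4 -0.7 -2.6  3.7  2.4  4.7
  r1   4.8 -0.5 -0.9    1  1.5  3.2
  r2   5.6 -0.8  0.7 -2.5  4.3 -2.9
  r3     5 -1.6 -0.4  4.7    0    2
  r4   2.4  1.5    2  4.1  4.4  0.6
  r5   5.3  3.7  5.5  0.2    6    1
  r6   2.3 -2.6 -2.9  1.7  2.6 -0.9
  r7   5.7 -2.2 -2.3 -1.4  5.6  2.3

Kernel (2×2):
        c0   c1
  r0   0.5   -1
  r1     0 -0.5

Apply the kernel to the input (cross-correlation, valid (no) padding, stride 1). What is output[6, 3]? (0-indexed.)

The receptive field on the input at this output position is [1.7 2.6 / -1.4 5.6]. Elementwise product with the kernel and sum: 1.7·0.5 + 2.6·-1 + 5.6·-0.5.

-4.55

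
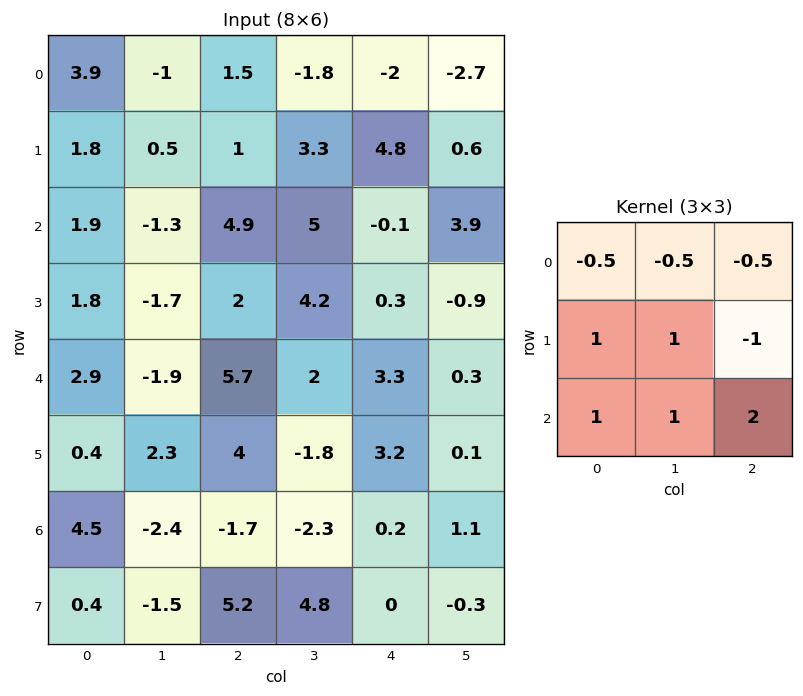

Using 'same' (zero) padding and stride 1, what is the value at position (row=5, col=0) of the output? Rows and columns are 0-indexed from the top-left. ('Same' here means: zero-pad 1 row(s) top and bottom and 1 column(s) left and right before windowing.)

-2.7

The receptive field on the zero-padded input at this output position is [0 2.9 -1.9 / 0 0.4 2.3 / 0 4.5 -2.4]. Elementwise product with the kernel and sum: 0·-0.5 + 2.9·-0.5 + -1.9·-0.5 + 0·1 + 0.4·1 + 2.3·-1 + 0·1 + 4.5·1 + -2.4·2.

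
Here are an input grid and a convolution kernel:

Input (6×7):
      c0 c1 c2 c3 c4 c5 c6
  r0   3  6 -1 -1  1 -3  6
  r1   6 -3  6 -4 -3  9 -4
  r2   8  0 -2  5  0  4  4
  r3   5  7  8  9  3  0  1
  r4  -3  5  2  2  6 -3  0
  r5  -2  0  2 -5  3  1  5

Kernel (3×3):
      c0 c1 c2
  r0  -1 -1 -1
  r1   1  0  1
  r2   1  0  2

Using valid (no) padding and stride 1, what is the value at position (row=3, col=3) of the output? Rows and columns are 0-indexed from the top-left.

-16

The receptive field on the input at this output position is [9 3 0 / 2 6 -3 / -5 3 1]. Elementwise product with the kernel and sum: 9·-1 + 3·-1 + 0·-1 + 2·1 + -3·1 + -5·1 + 1·2.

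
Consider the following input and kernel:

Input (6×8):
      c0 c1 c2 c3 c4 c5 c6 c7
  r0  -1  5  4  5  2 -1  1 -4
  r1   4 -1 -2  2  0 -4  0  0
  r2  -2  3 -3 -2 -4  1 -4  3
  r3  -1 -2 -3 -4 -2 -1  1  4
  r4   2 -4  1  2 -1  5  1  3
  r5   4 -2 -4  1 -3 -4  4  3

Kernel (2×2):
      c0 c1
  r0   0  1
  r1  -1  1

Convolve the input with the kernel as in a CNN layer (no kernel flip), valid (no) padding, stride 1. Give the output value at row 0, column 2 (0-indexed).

9

The receptive field on the input at this output position is [4 5 / -2 2]. Elementwise product with the kernel and sum: 5·1 + -2·-1 + 2·1.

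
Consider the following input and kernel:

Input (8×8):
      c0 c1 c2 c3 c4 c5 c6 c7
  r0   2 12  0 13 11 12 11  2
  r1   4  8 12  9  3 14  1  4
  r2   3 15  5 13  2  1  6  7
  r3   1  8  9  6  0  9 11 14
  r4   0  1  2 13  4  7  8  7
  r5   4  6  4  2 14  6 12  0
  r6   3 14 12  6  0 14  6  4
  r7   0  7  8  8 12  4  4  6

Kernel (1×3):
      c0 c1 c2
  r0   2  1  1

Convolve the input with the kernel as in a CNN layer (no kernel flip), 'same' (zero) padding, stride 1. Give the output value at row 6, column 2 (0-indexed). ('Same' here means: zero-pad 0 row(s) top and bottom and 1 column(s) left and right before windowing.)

The receptive field on the zero-padded input at this output position is [14 12 6]. Elementwise product with the kernel and sum: 14·2 + 12·1 + 6·1.

46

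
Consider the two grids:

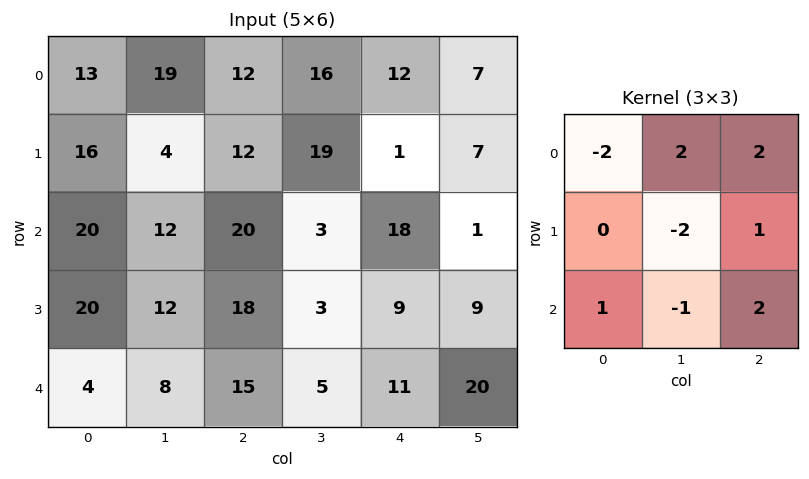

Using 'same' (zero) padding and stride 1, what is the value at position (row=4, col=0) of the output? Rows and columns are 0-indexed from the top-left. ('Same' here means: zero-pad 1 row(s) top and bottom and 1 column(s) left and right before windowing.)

The receptive field on the zero-padded input at this output position is [0 20 12 / 0 4 8 / 0 0 0]. Elementwise product with the kernel and sum: 0·-2 + 20·2 + 12·2 + 4·-2 + 8·1 + 0·1 + 0·-1 + 0·2.

64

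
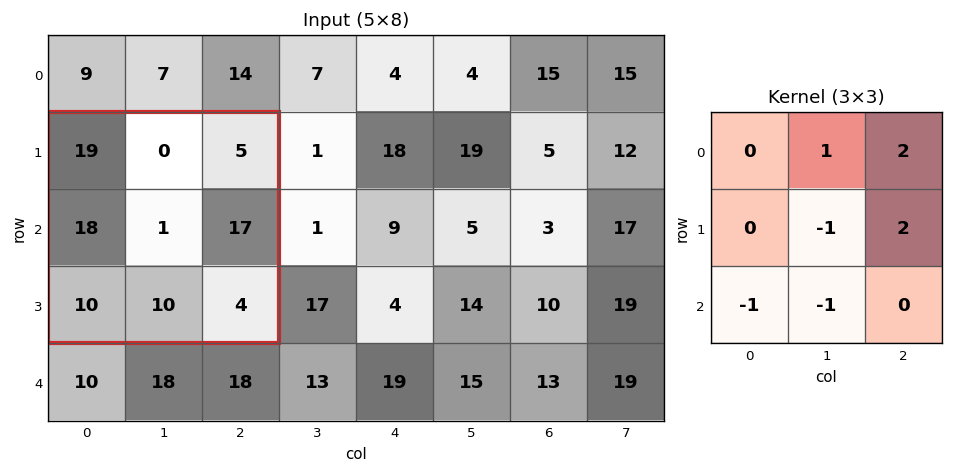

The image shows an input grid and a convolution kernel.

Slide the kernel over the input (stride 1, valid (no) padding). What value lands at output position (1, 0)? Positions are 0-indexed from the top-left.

23

The receptive field on the input at this output position is [19 0 5 / 18 1 17 / 10 10 4]. Elementwise product with the kernel and sum: 0·1 + 5·2 + 1·-1 + 17·2 + 10·-1 + 10·-1.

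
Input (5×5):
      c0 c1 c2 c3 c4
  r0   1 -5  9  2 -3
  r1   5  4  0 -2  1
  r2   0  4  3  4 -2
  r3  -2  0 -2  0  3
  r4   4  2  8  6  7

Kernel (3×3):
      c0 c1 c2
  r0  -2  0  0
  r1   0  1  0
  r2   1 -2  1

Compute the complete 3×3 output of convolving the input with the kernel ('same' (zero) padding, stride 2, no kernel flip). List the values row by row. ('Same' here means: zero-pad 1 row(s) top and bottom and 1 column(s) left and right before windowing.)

-5 11 -7
4 -1 -4
4 8 7

Output[0,0]: The receptive field on the zero-padded input at this output position is [0 0 0 / 0 1 -5 / 0 5 4]. Elementwise product with the kernel and sum: 0·-2 + 1·1 + 0·1 + 5·-2 + 4·1.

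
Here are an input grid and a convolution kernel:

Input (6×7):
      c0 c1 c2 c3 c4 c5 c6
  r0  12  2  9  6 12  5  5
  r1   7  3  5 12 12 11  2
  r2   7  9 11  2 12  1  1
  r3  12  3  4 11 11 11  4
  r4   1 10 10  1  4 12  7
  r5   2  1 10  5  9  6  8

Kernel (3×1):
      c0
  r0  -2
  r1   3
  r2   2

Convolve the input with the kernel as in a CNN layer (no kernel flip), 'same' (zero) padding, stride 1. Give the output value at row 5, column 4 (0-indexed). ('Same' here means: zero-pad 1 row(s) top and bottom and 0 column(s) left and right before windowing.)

The receptive field on the zero-padded input at this output position is [4 / 9 / 0]. Elementwise product with the kernel and sum: 4·-2 + 9·3 + 0·2.

19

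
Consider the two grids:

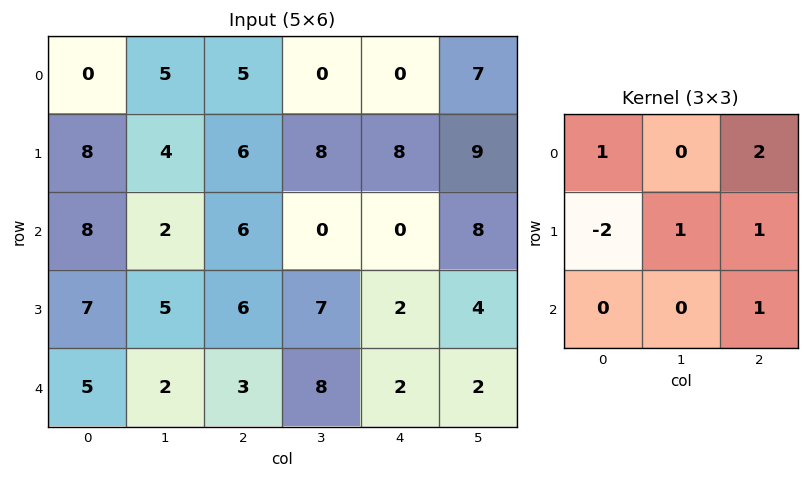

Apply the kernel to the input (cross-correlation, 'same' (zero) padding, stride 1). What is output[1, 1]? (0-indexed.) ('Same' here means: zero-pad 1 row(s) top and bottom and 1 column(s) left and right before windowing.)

10

The receptive field on the zero-padded input at this output position is [0 5 5 / 8 4 6 / 8 2 6]. Elementwise product with the kernel and sum: 0·1 + 5·2 + 8·-2 + 4·1 + 6·1 + 6·1.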